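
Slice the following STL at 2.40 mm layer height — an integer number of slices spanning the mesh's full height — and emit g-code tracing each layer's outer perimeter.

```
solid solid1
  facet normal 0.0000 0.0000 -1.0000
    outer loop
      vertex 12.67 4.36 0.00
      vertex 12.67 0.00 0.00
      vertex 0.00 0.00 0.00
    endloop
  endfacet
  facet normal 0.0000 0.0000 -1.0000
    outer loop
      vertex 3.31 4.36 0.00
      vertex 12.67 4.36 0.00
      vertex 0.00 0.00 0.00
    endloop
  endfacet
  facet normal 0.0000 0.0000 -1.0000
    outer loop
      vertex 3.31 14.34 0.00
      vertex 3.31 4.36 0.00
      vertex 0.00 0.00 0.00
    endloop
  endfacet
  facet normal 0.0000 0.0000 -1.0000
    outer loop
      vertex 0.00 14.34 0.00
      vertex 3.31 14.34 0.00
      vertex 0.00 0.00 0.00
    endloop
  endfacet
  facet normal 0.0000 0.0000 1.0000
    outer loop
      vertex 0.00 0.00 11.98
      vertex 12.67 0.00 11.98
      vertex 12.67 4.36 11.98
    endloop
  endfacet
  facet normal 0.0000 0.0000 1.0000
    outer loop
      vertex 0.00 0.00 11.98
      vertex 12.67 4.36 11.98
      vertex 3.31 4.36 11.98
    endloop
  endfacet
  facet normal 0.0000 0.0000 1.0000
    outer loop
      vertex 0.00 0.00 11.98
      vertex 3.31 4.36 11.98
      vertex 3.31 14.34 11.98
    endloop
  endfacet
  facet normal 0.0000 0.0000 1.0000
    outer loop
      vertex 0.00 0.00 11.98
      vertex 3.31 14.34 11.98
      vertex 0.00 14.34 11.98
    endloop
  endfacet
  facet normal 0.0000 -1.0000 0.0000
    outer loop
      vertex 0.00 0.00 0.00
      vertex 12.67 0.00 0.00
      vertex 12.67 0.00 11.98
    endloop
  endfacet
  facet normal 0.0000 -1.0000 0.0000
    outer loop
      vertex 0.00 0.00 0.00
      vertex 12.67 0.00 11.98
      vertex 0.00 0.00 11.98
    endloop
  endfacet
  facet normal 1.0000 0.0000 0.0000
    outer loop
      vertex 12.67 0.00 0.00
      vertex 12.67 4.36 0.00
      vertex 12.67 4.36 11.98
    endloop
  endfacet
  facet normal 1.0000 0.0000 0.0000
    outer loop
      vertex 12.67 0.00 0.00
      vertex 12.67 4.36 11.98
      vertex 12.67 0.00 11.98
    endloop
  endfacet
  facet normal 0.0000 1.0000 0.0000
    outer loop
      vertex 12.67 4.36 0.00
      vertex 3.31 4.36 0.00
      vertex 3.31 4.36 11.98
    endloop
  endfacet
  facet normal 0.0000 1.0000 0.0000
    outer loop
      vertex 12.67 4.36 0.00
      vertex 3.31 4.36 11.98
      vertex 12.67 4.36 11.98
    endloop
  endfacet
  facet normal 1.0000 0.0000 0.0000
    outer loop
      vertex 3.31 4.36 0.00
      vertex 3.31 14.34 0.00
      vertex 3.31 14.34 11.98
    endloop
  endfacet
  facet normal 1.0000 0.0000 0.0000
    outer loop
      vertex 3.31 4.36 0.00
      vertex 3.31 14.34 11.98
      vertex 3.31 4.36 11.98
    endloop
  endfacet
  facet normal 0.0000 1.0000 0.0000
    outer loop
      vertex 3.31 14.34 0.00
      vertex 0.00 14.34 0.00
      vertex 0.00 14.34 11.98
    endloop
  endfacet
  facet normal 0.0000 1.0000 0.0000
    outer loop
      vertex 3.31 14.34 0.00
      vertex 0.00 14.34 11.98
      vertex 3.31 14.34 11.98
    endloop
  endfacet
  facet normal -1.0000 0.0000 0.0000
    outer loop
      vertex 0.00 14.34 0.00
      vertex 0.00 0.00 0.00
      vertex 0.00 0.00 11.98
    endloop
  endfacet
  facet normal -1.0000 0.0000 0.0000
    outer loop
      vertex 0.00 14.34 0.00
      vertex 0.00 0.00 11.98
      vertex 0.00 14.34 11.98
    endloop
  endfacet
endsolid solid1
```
; perimeter-only toolpath
G21 ; units = mm
G90 ; absolute positioning
G28 ; home
; layer 1
G0 Z2.40
G0 X0.00 Y0.00
G1 X12.67 Y0.00
G1 X12.67 Y4.36
G1 X3.31 Y4.36
G1 X3.31 Y14.34
G1 X0.00 Y14.34
G1 X0.00 Y0.00
; layer 2
G0 Z4.79
G0 X0.00 Y0.00
G1 X12.67 Y0.00
G1 X12.67 Y4.36
G1 X3.31 Y4.36
G1 X3.31 Y14.34
G1 X0.00 Y14.34
G1 X0.00 Y0.00
; layer 3
G0 Z7.19
G0 X0.00 Y0.00
G1 X12.67 Y0.00
G1 X12.67 Y4.36
G1 X3.31 Y4.36
G1 X3.31 Y14.34
G1 X0.00 Y14.34
G1 X0.00 Y0.00
; layer 4
G0 Z9.58
G0 X0.00 Y0.00
G1 X12.67 Y0.00
G1 X12.67 Y4.36
G1 X3.31 Y4.36
G1 X3.31 Y14.34
G1 X0.00 Y14.34
G1 X0.00 Y0.00
; layer 5
G0 Z11.98
G0 X0.00 Y0.00
G1 X12.67 Y0.00
G1 X12.67 Y4.36
G1 X3.31 Y4.36
G1 X3.31 Y14.34
G1 X0.00 Y14.34
G1 X0.00 Y0.00
M2 ; end

The solid is an L-shaped prism: outer 12.7 × 14.3 mm, arm thicknesses ≈ 4.36 mm (horizontal) and 3.31 mm (vertical), extruded 12 mm in z. Slicing at Δz = 2.40 mm — 5 equal slices spanning the solid's height, so layer i sits at z = i·h/5 — gives 5 non-empty perimeters. Each is a 6-segment closed polygon; G0 lifts to the layer z and rapids to the start vertex, then G1 traces the edges.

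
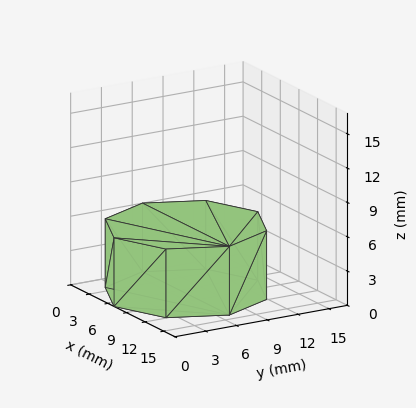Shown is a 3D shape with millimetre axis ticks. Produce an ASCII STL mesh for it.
Reading the render: the shape is a regular 8-sided prism (a cylinder approximated with 8 flat sides), circumscribed radius ≈ 7 mm, height ≈ 6 mm (dimensions read to the nearest mm from the axis ticks). For the STL, each face is triangulated and given an outward normal.

solid part
  facet normal 0.0000 0.0000 -1.0000
    outer loop
      vertex 7.0 14.0 0.0
      vertex 11.9 11.9 0.0
      vertex 14.0 7.0 0.0
    endloop
  endfacet
  facet normal 0.0000 0.0000 -1.0000
    outer loop
      vertex 2.1 11.9 0.0
      vertex 7.0 14.0 0.0
      vertex 14.0 7.0 0.0
    endloop
  endfacet
  facet normal 0.0000 0.0000 -1.0000
    outer loop
      vertex 0.0 7.0 0.0
      vertex 2.1 11.9 0.0
      vertex 14.0 7.0 0.0
    endloop
  endfacet
  facet normal 0.0000 0.0000 -1.0000
    outer loop
      vertex 2.1 2.1 0.0
      vertex 0.0 7.0 0.0
      vertex 14.0 7.0 0.0
    endloop
  endfacet
  facet normal 0.0000 0.0000 -1.0000
    outer loop
      vertex 7.0 0.0 0.0
      vertex 2.1 2.1 0.0
      vertex 14.0 7.0 0.0
    endloop
  endfacet
  facet normal 0.0000 0.0000 -1.0000
    outer loop
      vertex 11.9 2.1 0.0
      vertex 7.0 0.0 0.0
      vertex 14.0 7.0 0.0
    endloop
  endfacet
  facet normal 0.0000 0.0000 1.0000
    outer loop
      vertex 14.0 7.0 6.0
      vertex 11.9 11.9 6.0
      vertex 7.0 14.0 6.0
    endloop
  endfacet
  facet normal 0.0000 0.0000 1.0000
    outer loop
      vertex 14.0 7.0 6.0
      vertex 7.0 14.0 6.0
      vertex 2.1 11.9 6.0
    endloop
  endfacet
  facet normal 0.0000 0.0000 1.0000
    outer loop
      vertex 14.0 7.0 6.0
      vertex 2.1 11.9 6.0
      vertex 0.0 7.0 6.0
    endloop
  endfacet
  facet normal 0.0000 0.0000 1.0000
    outer loop
      vertex 14.0 7.0 6.0
      vertex 0.0 7.0 6.0
      vertex 2.1 2.1 6.0
    endloop
  endfacet
  facet normal 0.0000 0.0000 1.0000
    outer loop
      vertex 14.0 7.0 6.0
      vertex 2.1 2.1 6.0
      vertex 7.0 0.0 6.0
    endloop
  endfacet
  facet normal 0.0000 0.0000 1.0000
    outer loop
      vertex 14.0 7.0 6.0
      vertex 7.0 0.0 6.0
      vertex 11.9 2.1 6.0
    endloop
  endfacet
  facet normal 0.9191 0.3939 0.0000
    outer loop
      vertex 14.0 7.0 0.0
      vertex 11.9 11.9 0.0
      vertex 11.9 11.9 6.0
    endloop
  endfacet
  facet normal 0.9191 0.3939 0.0000
    outer loop
      vertex 14.0 7.0 0.0
      vertex 11.9 11.9 6.0
      vertex 14.0 7.0 6.0
    endloop
  endfacet
  facet normal 0.3939 0.9191 0.0000
    outer loop
      vertex 11.9 11.9 0.0
      vertex 7.0 14.0 0.0
      vertex 7.0 14.0 6.0
    endloop
  endfacet
  facet normal 0.3939 0.9191 0.0000
    outer loop
      vertex 11.9 11.9 0.0
      vertex 7.0 14.0 6.0
      vertex 11.9 11.9 6.0
    endloop
  endfacet
  facet normal -0.3939 0.9191 0.0000
    outer loop
      vertex 7.0 14.0 0.0
      vertex 2.1 11.9 0.0
      vertex 2.1 11.9 6.0
    endloop
  endfacet
  facet normal -0.3939 0.9191 0.0000
    outer loop
      vertex 7.0 14.0 0.0
      vertex 2.1 11.9 6.0
      vertex 7.0 14.0 6.0
    endloop
  endfacet
  facet normal -0.9191 0.3939 0.0000
    outer loop
      vertex 2.1 11.9 0.0
      vertex 0.0 7.0 0.0
      vertex 0.0 7.0 6.0
    endloop
  endfacet
  facet normal -0.9191 0.3939 0.0000
    outer loop
      vertex 2.1 11.9 0.0
      vertex 0.0 7.0 6.0
      vertex 2.1 11.9 6.0
    endloop
  endfacet
  facet normal -0.9191 -0.3939 0.0000
    outer loop
      vertex 0.0 7.0 0.0
      vertex 2.1 2.1 0.0
      vertex 2.1 2.1 6.0
    endloop
  endfacet
  facet normal -0.9191 -0.3939 0.0000
    outer loop
      vertex 0.0 7.0 0.0
      vertex 2.1 2.1 6.0
      vertex 0.0 7.0 6.0
    endloop
  endfacet
  facet normal -0.3939 -0.9191 0.0000
    outer loop
      vertex 2.1 2.1 0.0
      vertex 7.0 0.0 0.0
      vertex 7.0 0.0 6.0
    endloop
  endfacet
  facet normal -0.3939 -0.9191 0.0000
    outer loop
      vertex 2.1 2.1 0.0
      vertex 7.0 0.0 6.0
      vertex 2.1 2.1 6.0
    endloop
  endfacet
  facet normal 0.3939 -0.9191 0.0000
    outer loop
      vertex 7.0 0.0 0.0
      vertex 11.9 2.1 0.0
      vertex 11.9 2.1 6.0
    endloop
  endfacet
  facet normal 0.3939 -0.9191 0.0000
    outer loop
      vertex 7.0 0.0 0.0
      vertex 11.9 2.1 6.0
      vertex 7.0 0.0 6.0
    endloop
  endfacet
  facet normal 0.9191 -0.3939 0.0000
    outer loop
      vertex 11.9 2.1 0.0
      vertex 14.0 7.0 0.0
      vertex 14.0 7.0 6.0
    endloop
  endfacet
  facet normal 0.9191 -0.3939 0.0000
    outer loop
      vertex 11.9 2.1 0.0
      vertex 14.0 7.0 6.0
      vertex 11.9 2.1 6.0
    endloop
  endfacet
endsolid part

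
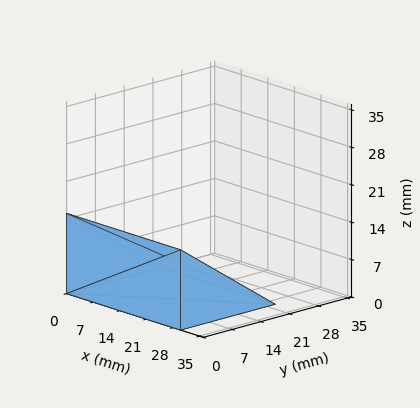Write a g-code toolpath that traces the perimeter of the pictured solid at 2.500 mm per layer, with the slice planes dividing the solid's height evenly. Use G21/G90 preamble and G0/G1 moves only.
Reading the render: the shape is a wedge (ramp): 30 × 23 mm base, rising to 15 mm along the y=0 edge and sloping linearly to z=0 at y=23 (dimensions read to the nearest mm from the axis ticks). For the g-code, the solid's height is divided into equal slices at the stated Δz and each level perimeter traced with G1 moves after a G0 lift.

; perimeter-only toolpath
G21 ; units = mm
G90 ; absolute positioning
G28 ; home
; layer 1
G0 Z2.500
G0 X0.000 Y0.000
G1 X30.000 Y0.000
G1 X30.000 Y19.167
G1 X0.000 Y19.167
G1 X0.000 Y0.000
; layer 2
G0 Z5.000
G0 X0.000 Y0.000
G1 X30.000 Y0.000
G1 X30.000 Y15.333
G1 X0.000 Y15.333
G1 X0.000 Y0.000
; layer 3
G0 Z7.500
G0 X0.000 Y0.000
G1 X30.000 Y0.000
G1 X30.000 Y11.500
G1 X0.000 Y11.500
G1 X0.000 Y0.000
; layer 4
G0 Z10.000
G0 X0.000 Y0.000
G1 X30.000 Y0.000
G1 X30.000 Y7.667
G1 X0.000 Y7.667
G1 X0.000 Y0.000
; layer 5
G0 Z12.500
G0 X0.000 Y0.000
G1 X30.000 Y0.000
G1 X30.000 Y3.833
G1 X0.000 Y3.833
G1 X0.000 Y0.000
M2 ; end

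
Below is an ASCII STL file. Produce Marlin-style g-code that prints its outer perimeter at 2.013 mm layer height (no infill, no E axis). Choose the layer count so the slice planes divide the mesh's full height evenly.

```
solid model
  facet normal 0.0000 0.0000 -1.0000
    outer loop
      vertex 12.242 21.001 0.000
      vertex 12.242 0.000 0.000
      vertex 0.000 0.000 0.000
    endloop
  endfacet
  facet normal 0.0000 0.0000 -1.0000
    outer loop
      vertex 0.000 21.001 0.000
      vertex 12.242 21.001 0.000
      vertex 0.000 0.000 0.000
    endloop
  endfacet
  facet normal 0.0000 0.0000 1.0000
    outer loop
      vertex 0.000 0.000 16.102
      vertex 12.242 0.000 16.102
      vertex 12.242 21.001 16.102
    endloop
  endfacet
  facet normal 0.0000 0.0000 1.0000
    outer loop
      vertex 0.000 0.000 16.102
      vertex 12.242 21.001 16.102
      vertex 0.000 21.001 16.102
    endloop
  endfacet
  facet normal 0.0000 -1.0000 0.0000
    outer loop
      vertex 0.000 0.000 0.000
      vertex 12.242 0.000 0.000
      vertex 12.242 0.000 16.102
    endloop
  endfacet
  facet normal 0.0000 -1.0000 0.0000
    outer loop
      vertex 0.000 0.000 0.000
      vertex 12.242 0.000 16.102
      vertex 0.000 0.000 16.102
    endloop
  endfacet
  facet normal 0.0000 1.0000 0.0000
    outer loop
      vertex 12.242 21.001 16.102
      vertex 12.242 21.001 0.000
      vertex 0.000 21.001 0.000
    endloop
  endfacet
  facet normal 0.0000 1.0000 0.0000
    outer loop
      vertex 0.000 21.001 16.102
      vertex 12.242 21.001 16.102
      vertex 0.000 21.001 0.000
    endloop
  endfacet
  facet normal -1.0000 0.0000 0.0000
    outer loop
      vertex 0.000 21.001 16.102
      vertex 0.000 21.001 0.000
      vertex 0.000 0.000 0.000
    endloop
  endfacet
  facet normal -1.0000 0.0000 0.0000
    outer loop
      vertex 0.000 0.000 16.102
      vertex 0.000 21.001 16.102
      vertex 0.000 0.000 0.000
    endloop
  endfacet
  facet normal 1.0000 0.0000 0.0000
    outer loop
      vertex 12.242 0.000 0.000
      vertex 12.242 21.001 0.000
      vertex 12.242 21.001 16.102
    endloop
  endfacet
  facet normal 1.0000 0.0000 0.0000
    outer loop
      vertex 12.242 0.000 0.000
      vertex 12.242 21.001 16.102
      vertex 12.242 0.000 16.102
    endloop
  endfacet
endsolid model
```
; perimeter-only toolpath
G21 ; units = mm
G90 ; absolute positioning
G28 ; home
; layer 1
G0 Z2.013
G0 X0.000 Y0.000
G1 X12.242 Y0.000
G1 X12.242 Y21.001
G1 X0.000 Y21.001
G1 X0.000 Y0.000
; layer 2
G0 Z4.026
G0 X0.000 Y0.000
G1 X12.242 Y0.000
G1 X12.242 Y21.001
G1 X0.000 Y21.001
G1 X0.000 Y0.000
; layer 3
G0 Z6.038
G0 X0.000 Y0.000
G1 X12.242 Y0.000
G1 X12.242 Y21.001
G1 X0.000 Y21.001
G1 X0.000 Y0.000
; layer 4
G0 Z8.051
G0 X0.000 Y0.000
G1 X12.242 Y0.000
G1 X12.242 Y21.001
G1 X0.000 Y21.001
G1 X0.000 Y0.000
; layer 5
G0 Z10.064
G0 X0.000 Y0.000
G1 X12.242 Y0.000
G1 X12.242 Y21.001
G1 X0.000 Y21.001
G1 X0.000 Y0.000
; layer 6
G0 Z12.076
G0 X0.000 Y0.000
G1 X12.242 Y0.000
G1 X12.242 Y21.001
G1 X0.000 Y21.001
G1 X0.000 Y0.000
; layer 7
G0 Z14.089
G0 X0.000 Y0.000
G1 X12.242 Y0.000
G1 X12.242 Y21.001
G1 X0.000 Y21.001
G1 X0.000 Y0.000
; layer 8
G0 Z16.102
G0 X0.000 Y0.000
G1 X12.242 Y0.000
G1 X12.242 Y21.001
G1 X0.000 Y21.001
G1 X0.000 Y0.000
M2 ; end

The solid is a rectangular box, roughly 12.2 × 21 mm footprint and 16.1 mm tall. Slicing at Δz = 2.013 mm — 8 equal slices spanning the solid's height, so layer i sits at z = i·h/8 — gives 8 non-empty perimeters. Each is a 4-segment closed polygon; G0 lifts to the layer z and rapids to the start vertex, then G1 traces the edges.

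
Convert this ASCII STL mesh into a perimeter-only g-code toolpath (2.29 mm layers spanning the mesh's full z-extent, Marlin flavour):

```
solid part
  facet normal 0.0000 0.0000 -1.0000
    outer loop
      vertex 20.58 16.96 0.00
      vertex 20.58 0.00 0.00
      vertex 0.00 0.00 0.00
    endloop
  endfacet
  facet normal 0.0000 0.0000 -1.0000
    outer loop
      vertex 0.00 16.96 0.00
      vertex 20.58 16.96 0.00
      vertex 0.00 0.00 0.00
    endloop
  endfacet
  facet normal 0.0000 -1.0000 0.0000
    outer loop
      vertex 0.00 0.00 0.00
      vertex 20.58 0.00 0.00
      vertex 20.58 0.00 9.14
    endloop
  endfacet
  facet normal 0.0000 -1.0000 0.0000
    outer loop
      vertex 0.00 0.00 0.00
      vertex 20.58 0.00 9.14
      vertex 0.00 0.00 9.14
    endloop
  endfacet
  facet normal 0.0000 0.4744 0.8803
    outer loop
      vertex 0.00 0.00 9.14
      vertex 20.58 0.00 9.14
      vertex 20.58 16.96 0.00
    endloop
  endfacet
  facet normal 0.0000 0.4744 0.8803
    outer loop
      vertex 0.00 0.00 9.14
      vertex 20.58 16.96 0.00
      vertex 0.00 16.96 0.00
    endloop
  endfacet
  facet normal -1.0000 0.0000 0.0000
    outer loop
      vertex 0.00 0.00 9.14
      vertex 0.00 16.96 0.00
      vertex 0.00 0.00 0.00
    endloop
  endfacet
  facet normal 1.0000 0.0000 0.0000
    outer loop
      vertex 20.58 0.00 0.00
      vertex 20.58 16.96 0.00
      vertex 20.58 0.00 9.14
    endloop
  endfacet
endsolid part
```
; perimeter-only toolpath
G21 ; units = mm
G90 ; absolute positioning
G28 ; home
; layer 1
G0 Z2.29
G0 X0.00 Y0.00
G1 X20.58 Y0.00
G1 X20.58 Y12.72
G1 X0.00 Y12.72
G1 X0.00 Y0.00
; layer 2
G0 Z4.57
G0 X0.00 Y0.00
G1 X20.58 Y0.00
G1 X20.58 Y8.48
G1 X0.00 Y8.48
G1 X0.00 Y0.00
; layer 3
G0 Z6.86
G0 X0.00 Y0.00
G1 X20.58 Y0.00
G1 X20.58 Y4.24
G1 X0.00 Y4.24
G1 X0.00 Y0.00
M2 ; end

The solid is a wedge (ramp): 20.6 × 17 mm base, rising to 9.14 mm along the y=0 edge and sloping linearly to z=0 at y=17. Slicing at Δz = 2.29 mm — 4 equal slices spanning the solid's height, so layer i sits at z = i·h/4 — gives 3 non-empty perimeters. Each is a 4-segment closed polygon; G0 lifts to the layer z and rapids to the start vertex, then G1 traces the edges. The cross-section shrinks linearly with z (the slice at the apex is degenerate and omitted).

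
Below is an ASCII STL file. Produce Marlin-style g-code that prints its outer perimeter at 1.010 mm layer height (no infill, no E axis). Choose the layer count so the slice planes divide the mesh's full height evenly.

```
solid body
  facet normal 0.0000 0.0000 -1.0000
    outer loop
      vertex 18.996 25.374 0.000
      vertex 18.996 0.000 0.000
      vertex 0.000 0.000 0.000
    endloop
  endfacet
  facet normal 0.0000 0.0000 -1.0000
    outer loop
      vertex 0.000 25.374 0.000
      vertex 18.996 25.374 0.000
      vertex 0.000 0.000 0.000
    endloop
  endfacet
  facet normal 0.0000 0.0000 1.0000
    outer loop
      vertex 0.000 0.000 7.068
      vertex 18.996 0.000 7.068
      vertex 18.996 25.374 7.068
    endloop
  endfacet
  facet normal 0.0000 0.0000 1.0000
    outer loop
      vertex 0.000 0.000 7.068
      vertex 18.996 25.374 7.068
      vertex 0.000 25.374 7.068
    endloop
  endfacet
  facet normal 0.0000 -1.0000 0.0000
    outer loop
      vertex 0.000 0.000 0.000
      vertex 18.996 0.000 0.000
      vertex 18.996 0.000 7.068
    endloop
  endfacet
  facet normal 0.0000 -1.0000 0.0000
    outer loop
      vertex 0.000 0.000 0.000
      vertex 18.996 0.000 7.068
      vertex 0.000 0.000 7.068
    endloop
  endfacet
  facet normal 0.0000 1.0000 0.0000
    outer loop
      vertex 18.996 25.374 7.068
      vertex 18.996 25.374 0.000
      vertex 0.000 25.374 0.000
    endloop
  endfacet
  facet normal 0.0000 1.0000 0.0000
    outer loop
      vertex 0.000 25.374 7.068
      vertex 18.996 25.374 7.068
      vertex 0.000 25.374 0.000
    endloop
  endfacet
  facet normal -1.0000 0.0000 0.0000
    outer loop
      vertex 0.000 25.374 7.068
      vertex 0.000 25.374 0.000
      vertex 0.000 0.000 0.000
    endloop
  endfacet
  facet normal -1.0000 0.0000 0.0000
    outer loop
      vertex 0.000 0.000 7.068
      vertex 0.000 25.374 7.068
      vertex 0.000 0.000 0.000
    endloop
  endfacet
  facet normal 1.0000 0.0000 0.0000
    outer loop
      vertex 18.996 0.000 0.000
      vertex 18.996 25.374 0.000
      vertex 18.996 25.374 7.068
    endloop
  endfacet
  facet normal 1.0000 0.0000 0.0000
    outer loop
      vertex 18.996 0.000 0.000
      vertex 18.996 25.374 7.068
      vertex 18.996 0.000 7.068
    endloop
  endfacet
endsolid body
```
; perimeter-only toolpath
G21 ; units = mm
G90 ; absolute positioning
G28 ; home
; layer 1
G0 Z1.010
G0 X0.000 Y0.000
G1 X18.996 Y0.000
G1 X18.996 Y25.374
G1 X0.000 Y25.374
G1 X0.000 Y0.000
; layer 2
G0 Z2.019
G0 X0.000 Y0.000
G1 X18.996 Y0.000
G1 X18.996 Y25.374
G1 X0.000 Y25.374
G1 X0.000 Y0.000
; layer 3
G0 Z3.029
G0 X0.000 Y0.000
G1 X18.996 Y0.000
G1 X18.996 Y25.374
G1 X0.000 Y25.374
G1 X0.000 Y0.000
; layer 4
G0 Z4.039
G0 X0.000 Y0.000
G1 X18.996 Y0.000
G1 X18.996 Y25.374
G1 X0.000 Y25.374
G1 X0.000 Y0.000
; layer 5
G0 Z5.049
G0 X0.000 Y0.000
G1 X18.996 Y0.000
G1 X18.996 Y25.374
G1 X0.000 Y25.374
G1 X0.000 Y0.000
; layer 6
G0 Z6.058
G0 X0.000 Y0.000
G1 X18.996 Y0.000
G1 X18.996 Y25.374
G1 X0.000 Y25.374
G1 X0.000 Y0.000
; layer 7
G0 Z7.068
G0 X0.000 Y0.000
G1 X18.996 Y0.000
G1 X18.996 Y25.374
G1 X0.000 Y25.374
G1 X0.000 Y0.000
M2 ; end

The solid is a rectangular box, roughly 19 × 25.4 mm footprint and 7.07 mm tall. Slicing at Δz = 1.010 mm — 7 equal slices spanning the solid's height, so layer i sits at z = i·h/7 — gives 7 non-empty perimeters. Each is a 4-segment closed polygon; G0 lifts to the layer z and rapids to the start vertex, then G1 traces the edges.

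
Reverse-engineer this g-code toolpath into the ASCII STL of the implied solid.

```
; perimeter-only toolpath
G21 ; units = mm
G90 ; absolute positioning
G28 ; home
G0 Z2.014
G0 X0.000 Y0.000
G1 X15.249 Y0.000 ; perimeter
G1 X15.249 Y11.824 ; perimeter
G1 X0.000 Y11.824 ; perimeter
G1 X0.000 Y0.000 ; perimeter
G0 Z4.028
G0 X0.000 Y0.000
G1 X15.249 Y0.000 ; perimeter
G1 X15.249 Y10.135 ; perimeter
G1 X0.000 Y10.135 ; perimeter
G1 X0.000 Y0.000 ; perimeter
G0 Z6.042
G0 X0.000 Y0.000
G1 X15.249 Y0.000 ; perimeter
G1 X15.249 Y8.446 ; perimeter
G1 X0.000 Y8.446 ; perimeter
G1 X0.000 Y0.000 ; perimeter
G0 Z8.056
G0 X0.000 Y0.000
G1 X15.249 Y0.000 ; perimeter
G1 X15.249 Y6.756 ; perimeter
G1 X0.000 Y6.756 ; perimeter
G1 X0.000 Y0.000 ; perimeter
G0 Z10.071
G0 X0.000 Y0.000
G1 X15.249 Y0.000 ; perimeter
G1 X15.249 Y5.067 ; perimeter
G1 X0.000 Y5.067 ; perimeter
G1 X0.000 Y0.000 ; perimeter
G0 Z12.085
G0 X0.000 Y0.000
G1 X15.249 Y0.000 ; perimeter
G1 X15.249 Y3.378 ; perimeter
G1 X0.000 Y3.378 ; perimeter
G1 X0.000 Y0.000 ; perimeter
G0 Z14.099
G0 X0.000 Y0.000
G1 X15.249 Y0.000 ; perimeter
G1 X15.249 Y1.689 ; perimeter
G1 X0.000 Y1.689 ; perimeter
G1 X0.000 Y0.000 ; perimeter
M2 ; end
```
solid part
  facet normal 0.0000 0.0000 -1.0000
    outer loop
      vertex 15.249 13.513 0.000
      vertex 15.249 0.000 0.000
      vertex 0.000 0.000 0.000
    endloop
  endfacet
  facet normal 0.0000 0.0000 -1.0000
    outer loop
      vertex 0.000 13.513 0.000
      vertex 15.249 13.513 0.000
      vertex 0.000 0.000 0.000
    endloop
  endfacet
  facet normal 0.0000 -1.0000 0.0000
    outer loop
      vertex 0.000 0.000 0.000
      vertex 15.249 0.000 0.000
      vertex 15.249 0.000 16.113
    endloop
  endfacet
  facet normal 0.0000 -1.0000 0.0000
    outer loop
      vertex 0.000 0.000 0.000
      vertex 15.249 0.000 16.113
      vertex 0.000 0.000 16.113
    endloop
  endfacet
  facet normal 0.0000 0.7662 0.6426
    outer loop
      vertex 0.000 0.000 16.113
      vertex 15.249 0.000 16.113
      vertex 15.249 13.513 0.000
    endloop
  endfacet
  facet normal 0.0000 0.7662 0.6426
    outer loop
      vertex 0.000 0.000 16.113
      vertex 15.249 13.513 0.000
      vertex 0.000 13.513 0.000
    endloop
  endfacet
  facet normal -1.0000 0.0000 0.0000
    outer loop
      vertex 0.000 0.000 16.113
      vertex 0.000 13.513 0.000
      vertex 0.000 0.000 0.000
    endloop
  endfacet
  facet normal 1.0000 0.0000 0.0000
    outer loop
      vertex 15.249 0.000 0.000
      vertex 15.249 13.513 0.000
      vertex 15.249 0.000 16.113
    endloop
  endfacet
endsolid part

The G0 Z moves step by Δz≈2.014 mm. The G1 loops shrink linearly with z, so the solid tapers from its base footprint up to z≈16.1. Closing with a flat bottom cap and the tapered top and triangulating gives 8 facets — a wedge (ramp): 15.2 × 13.5 mm base, rising to 16.1 mm along the y=0 edge and sloping linearly to z=0 at y=13.5.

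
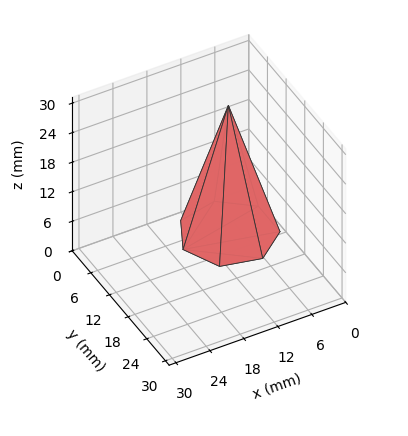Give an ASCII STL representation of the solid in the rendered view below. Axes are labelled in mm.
Reading the render: the shape is a regular 7-sided pyramid, base circumscribed radius ≈ 8 mm, apex at z ≈ 26 mm (dimensions read to the nearest mm from the axis ticks). For the STL, each face is triangulated and given an outward normal.

solid part
  facet normal 0.0000 0.0000 -1.0000
    outer loop
      vertex 6.22 15.80 0.00
      vertex 12.99 14.25 0.00
      vertex 16.00 8.00 0.00
    endloop
  endfacet
  facet normal 0.0000 0.0000 -1.0000
    outer loop
      vertex 0.79 11.47 0.00
      vertex 6.22 15.80 0.00
      vertex 16.00 8.00 0.00
    endloop
  endfacet
  facet normal 0.0000 0.0000 -1.0000
    outer loop
      vertex 0.79 4.53 0.00
      vertex 0.79 11.47 0.00
      vertex 16.00 8.00 0.00
    endloop
  endfacet
  facet normal 0.0000 0.0000 -1.0000
    outer loop
      vertex 6.22 0.20 0.00
      vertex 0.79 4.53 0.00
      vertex 16.00 8.00 0.00
    endloop
  endfacet
  facet normal 0.0000 0.0000 -1.0000
    outer loop
      vertex 12.99 1.75 0.00
      vertex 6.22 0.20 0.00
      vertex 16.00 8.00 0.00
    endloop
  endfacet
  facet normal 0.8682 0.4181 0.2671
    outer loop
      vertex 16.00 8.00 0.00
      vertex 12.99 14.25 0.00
      vertex 8.00 8.00 26.00
    endloop
  endfacet
  facet normal 0.2151 0.9394 0.2671
    outer loop
      vertex 12.99 14.25 0.00
      vertex 6.22 15.80 0.00
      vertex 8.00 8.00 26.00
    endloop
  endfacet
  facet normal -0.6008 0.7534 0.2672
    outer loop
      vertex 6.22 15.80 0.00
      vertex 0.79 11.47 0.00
      vertex 8.00 8.00 26.00
    endloop
  endfacet
  facet normal -0.9636 0.0000 0.2672
    outer loop
      vertex 0.79 11.47 0.00
      vertex 0.79 4.53 0.00
      vertex 8.00 8.00 26.00
    endloop
  endfacet
  facet normal -0.6008 -0.7534 0.2672
    outer loop
      vertex 0.79 4.53 0.00
      vertex 6.22 0.20 0.00
      vertex 8.00 8.00 26.00
    endloop
  endfacet
  facet normal 0.2151 -0.9394 0.2671
    outer loop
      vertex 6.22 0.20 0.00
      vertex 12.99 1.75 0.00
      vertex 8.00 8.00 26.00
    endloop
  endfacet
  facet normal 0.8682 -0.4181 0.2671
    outer loop
      vertex 12.99 1.75 0.00
      vertex 16.00 8.00 0.00
      vertex 8.00 8.00 26.00
    endloop
  endfacet
endsolid part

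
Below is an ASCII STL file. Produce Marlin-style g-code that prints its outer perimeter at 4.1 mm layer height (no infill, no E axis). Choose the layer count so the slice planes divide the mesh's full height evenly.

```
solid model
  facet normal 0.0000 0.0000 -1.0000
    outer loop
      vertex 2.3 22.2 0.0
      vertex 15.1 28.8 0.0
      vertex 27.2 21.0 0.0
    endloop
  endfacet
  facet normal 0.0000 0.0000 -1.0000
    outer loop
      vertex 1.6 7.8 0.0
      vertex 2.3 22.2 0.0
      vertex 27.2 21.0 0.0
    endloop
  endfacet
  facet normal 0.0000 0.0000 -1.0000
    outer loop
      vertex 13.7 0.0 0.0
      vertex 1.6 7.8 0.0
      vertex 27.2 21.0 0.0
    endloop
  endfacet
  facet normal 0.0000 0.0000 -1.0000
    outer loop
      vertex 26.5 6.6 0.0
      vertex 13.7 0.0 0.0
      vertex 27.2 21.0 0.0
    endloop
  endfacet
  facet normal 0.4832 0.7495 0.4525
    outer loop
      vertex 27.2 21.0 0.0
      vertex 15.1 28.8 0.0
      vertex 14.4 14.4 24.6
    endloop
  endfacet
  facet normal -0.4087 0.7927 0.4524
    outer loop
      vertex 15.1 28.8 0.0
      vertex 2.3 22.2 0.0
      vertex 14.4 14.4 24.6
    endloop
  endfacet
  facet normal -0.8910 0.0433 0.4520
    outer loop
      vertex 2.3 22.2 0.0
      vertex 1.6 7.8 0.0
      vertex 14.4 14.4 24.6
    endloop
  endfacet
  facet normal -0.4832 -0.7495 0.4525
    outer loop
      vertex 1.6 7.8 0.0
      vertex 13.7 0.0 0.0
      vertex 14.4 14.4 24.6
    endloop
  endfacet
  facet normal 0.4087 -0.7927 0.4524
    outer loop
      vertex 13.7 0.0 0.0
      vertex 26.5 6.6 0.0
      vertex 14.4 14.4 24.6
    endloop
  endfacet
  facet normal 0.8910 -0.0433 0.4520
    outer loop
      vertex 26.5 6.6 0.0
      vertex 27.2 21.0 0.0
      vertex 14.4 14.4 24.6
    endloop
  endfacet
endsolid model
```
; perimeter-only toolpath
G21 ; units = mm
G90 ; absolute positioning
G28 ; home
; layer 1
G0 Z4.1
G0 X25.1 Y19.9
G1 X15.0 Y26.4
G1 X4.3 Y20.9
G1 X3.7 Y8.9
G1 X13.8 Y2.4
G1 X24.5 Y7.9
G1 X25.1 Y19.9
; layer 2
G0 Z8.2
G0 X22.9 Y18.8
G1 X14.9 Y24.0
G1 X6.3 Y19.6
G1 X5.9 Y10.0
G1 X13.9 Y4.8
G1 X22.5 Y9.2
G1 X22.9 Y18.8
; layer 3
G0 Z12.3
G0 X20.8 Y17.7
G1 X14.8 Y21.6
G1 X8.3 Y18.3
G1 X8.0 Y11.1
G1 X14.1 Y7.2
G1 X20.4 Y10.5
G1 X20.8 Y17.7
; layer 4
G0 Z16.4
G0 X18.7 Y16.6
G1 X14.6 Y19.2
G1 X10.4 Y17.0
G1 X10.1 Y12.2
G1 X14.2 Y9.6
G1 X18.4 Y11.8
G1 X18.7 Y16.6
; layer 5
G0 Z20.5
G0 X16.5 Y15.5
G1 X14.5 Y16.8
G1 X12.4 Y15.7
G1 X12.3 Y13.3
G1 X14.3 Y12.0
G1 X16.4 Y13.1
G1 X16.5 Y15.5
M2 ; end

The solid is a regular 6-sided pyramid, base circumscribed radius ≈ 14.4 mm, apex at z ≈ 24.6 mm. Slicing at Δz = 4.1 mm — 6 equal slices spanning the solid's height, so layer i sits at z = i·h/6 — gives 5 non-empty perimeters. Each is a 6-segment closed polygon; G0 lifts to the layer z and rapids to the start vertex, then G1 traces the edges. The cross-section shrinks linearly with z (the slice at the apex is degenerate and omitted).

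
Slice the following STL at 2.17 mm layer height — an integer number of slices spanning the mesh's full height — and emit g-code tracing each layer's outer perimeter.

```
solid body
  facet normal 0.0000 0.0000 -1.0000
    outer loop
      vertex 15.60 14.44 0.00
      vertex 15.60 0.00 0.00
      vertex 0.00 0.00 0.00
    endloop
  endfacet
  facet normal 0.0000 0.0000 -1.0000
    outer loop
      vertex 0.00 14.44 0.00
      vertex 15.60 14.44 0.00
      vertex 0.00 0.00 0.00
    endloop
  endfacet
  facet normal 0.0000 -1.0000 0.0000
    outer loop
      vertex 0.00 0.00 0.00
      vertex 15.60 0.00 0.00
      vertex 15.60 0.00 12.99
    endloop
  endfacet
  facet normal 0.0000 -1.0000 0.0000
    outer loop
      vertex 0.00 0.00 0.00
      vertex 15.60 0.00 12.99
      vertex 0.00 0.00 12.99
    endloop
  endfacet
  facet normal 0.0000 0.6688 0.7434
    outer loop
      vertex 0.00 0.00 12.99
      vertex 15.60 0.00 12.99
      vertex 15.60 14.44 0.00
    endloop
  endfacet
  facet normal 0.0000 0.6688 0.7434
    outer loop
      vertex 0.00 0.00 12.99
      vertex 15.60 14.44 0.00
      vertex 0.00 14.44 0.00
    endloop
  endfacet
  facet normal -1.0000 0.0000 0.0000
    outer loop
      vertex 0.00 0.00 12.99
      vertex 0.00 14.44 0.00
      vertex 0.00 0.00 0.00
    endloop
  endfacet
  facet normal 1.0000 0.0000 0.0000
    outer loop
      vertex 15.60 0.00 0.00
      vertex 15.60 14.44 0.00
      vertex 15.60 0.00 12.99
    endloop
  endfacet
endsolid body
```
; perimeter-only toolpath
G21 ; units = mm
G90 ; absolute positioning
G28 ; home
; layer 1
G0 Z2.17
G0 X0.00 Y0.00
G1 X15.60 Y0.00
G1 X15.60 Y12.03
G1 X0.00 Y12.03
G1 X0.00 Y0.00
; layer 2
G0 Z4.33
G0 X0.00 Y0.00
G1 X15.60 Y0.00
G1 X15.60 Y9.63
G1 X0.00 Y9.63
G1 X0.00 Y0.00
; layer 3
G0 Z6.50
G0 X0.00 Y0.00
G1 X15.60 Y0.00
G1 X15.60 Y7.22
G1 X0.00 Y7.22
G1 X0.00 Y0.00
; layer 4
G0 Z8.66
G0 X0.00 Y0.00
G1 X15.60 Y0.00
G1 X15.60 Y4.81
G1 X0.00 Y4.81
G1 X0.00 Y0.00
; layer 5
G0 Z10.82
G0 X0.00 Y0.00
G1 X15.60 Y0.00
G1 X15.60 Y2.41
G1 X0.00 Y2.41
G1 X0.00 Y0.00
M2 ; end

The solid is a wedge (ramp): 15.6 × 14.4 mm base, rising to 13 mm along the y=0 edge and sloping linearly to z=0 at y=14.4. Slicing at Δz = 2.17 mm — 6 equal slices spanning the solid's height, so layer i sits at z = i·h/6 — gives 5 non-empty perimeters. Each is a 4-segment closed polygon; G0 lifts to the layer z and rapids to the start vertex, then G1 traces the edges. The cross-section shrinks linearly with z (the slice at the apex is degenerate and omitted).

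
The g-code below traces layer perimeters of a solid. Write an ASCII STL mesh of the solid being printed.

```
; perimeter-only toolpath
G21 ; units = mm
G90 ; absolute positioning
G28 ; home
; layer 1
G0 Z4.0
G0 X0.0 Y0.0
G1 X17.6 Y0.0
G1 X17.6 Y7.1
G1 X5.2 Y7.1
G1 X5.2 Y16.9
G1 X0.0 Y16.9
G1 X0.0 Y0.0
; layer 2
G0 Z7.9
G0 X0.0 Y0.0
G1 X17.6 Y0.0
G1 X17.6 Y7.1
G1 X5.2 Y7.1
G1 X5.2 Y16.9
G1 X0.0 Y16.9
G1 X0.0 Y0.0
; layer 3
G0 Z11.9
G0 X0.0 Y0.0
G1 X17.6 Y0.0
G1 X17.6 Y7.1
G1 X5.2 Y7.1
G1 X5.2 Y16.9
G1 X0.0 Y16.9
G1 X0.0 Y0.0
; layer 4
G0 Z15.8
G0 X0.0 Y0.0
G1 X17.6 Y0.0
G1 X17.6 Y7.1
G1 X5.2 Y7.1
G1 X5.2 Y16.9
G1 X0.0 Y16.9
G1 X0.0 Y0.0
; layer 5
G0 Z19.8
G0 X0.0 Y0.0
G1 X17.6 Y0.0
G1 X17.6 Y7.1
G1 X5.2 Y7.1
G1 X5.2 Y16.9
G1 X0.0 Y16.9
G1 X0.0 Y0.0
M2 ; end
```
solid part
  facet normal 0.0000 0.0000 -1.0000
    outer loop
      vertex 17.6 7.1 0.0
      vertex 17.6 0.0 0.0
      vertex 0.0 0.0 0.0
    endloop
  endfacet
  facet normal 0.0000 0.0000 -1.0000
    outer loop
      vertex 5.2 7.1 0.0
      vertex 17.6 7.1 0.0
      vertex 0.0 0.0 0.0
    endloop
  endfacet
  facet normal 0.0000 0.0000 -1.0000
    outer loop
      vertex 5.2 16.9 0.0
      vertex 5.2 7.1 0.0
      vertex 0.0 0.0 0.0
    endloop
  endfacet
  facet normal 0.0000 0.0000 -1.0000
    outer loop
      vertex 0.0 16.9 0.0
      vertex 5.2 16.9 0.0
      vertex 0.0 0.0 0.0
    endloop
  endfacet
  facet normal 0.0000 0.0000 1.0000
    outer loop
      vertex 0.0 0.0 19.8
      vertex 17.6 0.0 19.8
      vertex 17.6 7.1 19.8
    endloop
  endfacet
  facet normal 0.0000 0.0000 1.0000
    outer loop
      vertex 0.0 0.0 19.8
      vertex 17.6 7.1 19.8
      vertex 5.2 7.1 19.8
    endloop
  endfacet
  facet normal 0.0000 0.0000 1.0000
    outer loop
      vertex 0.0 0.0 19.8
      vertex 5.2 7.1 19.8
      vertex 5.2 16.9 19.8
    endloop
  endfacet
  facet normal 0.0000 0.0000 1.0000
    outer loop
      vertex 0.0 0.0 19.8
      vertex 5.2 16.9 19.8
      vertex 0.0 16.9 19.8
    endloop
  endfacet
  facet normal 0.0000 -1.0000 0.0000
    outer loop
      vertex 0.0 0.0 0.0
      vertex 17.6 0.0 0.0
      vertex 17.6 0.0 19.8
    endloop
  endfacet
  facet normal 0.0000 -1.0000 0.0000
    outer loop
      vertex 0.0 0.0 0.0
      vertex 17.6 0.0 19.8
      vertex 0.0 0.0 19.8
    endloop
  endfacet
  facet normal 1.0000 0.0000 0.0000
    outer loop
      vertex 17.6 0.0 0.0
      vertex 17.6 7.1 0.0
      vertex 17.6 7.1 19.8
    endloop
  endfacet
  facet normal 1.0000 0.0000 0.0000
    outer loop
      vertex 17.6 0.0 0.0
      vertex 17.6 7.1 19.8
      vertex 17.6 0.0 19.8
    endloop
  endfacet
  facet normal 0.0000 1.0000 0.0000
    outer loop
      vertex 17.6 7.1 0.0
      vertex 5.2 7.1 0.0
      vertex 5.2 7.1 19.8
    endloop
  endfacet
  facet normal 0.0000 1.0000 0.0000
    outer loop
      vertex 17.6 7.1 0.0
      vertex 5.2 7.1 19.8
      vertex 17.6 7.1 19.8
    endloop
  endfacet
  facet normal 1.0000 0.0000 0.0000
    outer loop
      vertex 5.2 7.1 0.0
      vertex 5.2 16.9 0.0
      vertex 5.2 16.9 19.8
    endloop
  endfacet
  facet normal 1.0000 0.0000 0.0000
    outer loop
      vertex 5.2 7.1 0.0
      vertex 5.2 16.9 19.8
      vertex 5.2 7.1 19.8
    endloop
  endfacet
  facet normal 0.0000 1.0000 0.0000
    outer loop
      vertex 5.2 16.9 0.0
      vertex 0.0 16.9 0.0
      vertex 0.0 16.9 19.8
    endloop
  endfacet
  facet normal 0.0000 1.0000 0.0000
    outer loop
      vertex 5.2 16.9 0.0
      vertex 0.0 16.9 19.8
      vertex 5.2 16.9 19.8
    endloop
  endfacet
  facet normal -1.0000 0.0000 0.0000
    outer loop
      vertex 0.0 16.9 0.0
      vertex 0.0 0.0 0.0
      vertex 0.0 0.0 19.8
    endloop
  endfacet
  facet normal -1.0000 0.0000 0.0000
    outer loop
      vertex 0.0 16.9 0.0
      vertex 0.0 0.0 19.8
      vertex 0.0 16.9 19.8
    endloop
  endfacet
endsolid part

The G0 Z moves step by Δz≈4.0 mm. Every layer's G1 loop is the same polygon, so the solid is a straight extrusion of it from z=0 to z≈19.8. Closing with flat bottom and top caps and triangulating gives 20 facets — an L-shaped prism: outer 17.6 × 16.9 mm, arm thicknesses ≈ 7.1 mm (horizontal) and 5.2 mm (vertical), extruded 19.8 mm in z.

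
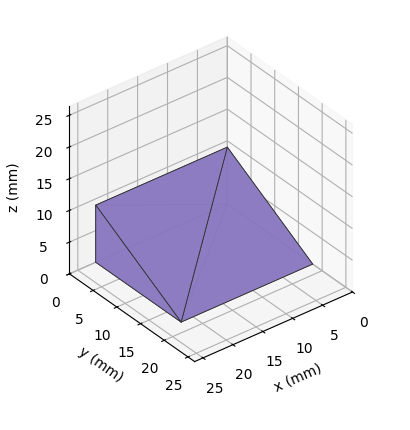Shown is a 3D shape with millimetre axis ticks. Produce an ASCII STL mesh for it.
Reading the render: the shape is a wedge (ramp): 22 × 18 mm base, rising to 9 mm along the y=0 edge and sloping linearly to z=0 at y=18 (dimensions read to the nearest mm from the axis ticks). For the STL, each face is triangulated and given an outward normal.

solid part
  facet normal 0.0000 0.0000 -1.0000
    outer loop
      vertex 22.000 18.000 0.000
      vertex 22.000 0.000 0.000
      vertex 0.000 0.000 0.000
    endloop
  endfacet
  facet normal 0.0000 0.0000 -1.0000
    outer loop
      vertex 0.000 18.000 0.000
      vertex 22.000 18.000 0.000
      vertex 0.000 0.000 0.000
    endloop
  endfacet
  facet normal 0.0000 -1.0000 0.0000
    outer loop
      vertex 0.000 0.000 0.000
      vertex 22.000 0.000 0.000
      vertex 22.000 0.000 9.000
    endloop
  endfacet
  facet normal 0.0000 -1.0000 0.0000
    outer loop
      vertex 0.000 0.000 0.000
      vertex 22.000 0.000 9.000
      vertex 0.000 0.000 9.000
    endloop
  endfacet
  facet normal 0.0000 0.4472 0.8944
    outer loop
      vertex 0.000 0.000 9.000
      vertex 22.000 0.000 9.000
      vertex 22.000 18.000 0.000
    endloop
  endfacet
  facet normal 0.0000 0.4472 0.8944
    outer loop
      vertex 0.000 0.000 9.000
      vertex 22.000 18.000 0.000
      vertex 0.000 18.000 0.000
    endloop
  endfacet
  facet normal -1.0000 0.0000 0.0000
    outer loop
      vertex 0.000 0.000 9.000
      vertex 0.000 18.000 0.000
      vertex 0.000 0.000 0.000
    endloop
  endfacet
  facet normal 1.0000 0.0000 0.0000
    outer loop
      vertex 22.000 0.000 0.000
      vertex 22.000 18.000 0.000
      vertex 22.000 0.000 9.000
    endloop
  endfacet
endsolid part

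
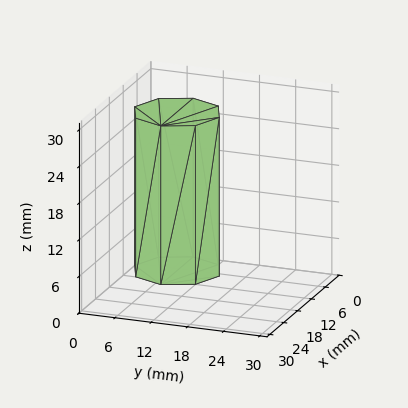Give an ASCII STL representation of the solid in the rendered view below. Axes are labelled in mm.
Reading the render: the shape is a regular 8-sided prism (a cylinder approximated with 8 flat sides), circumscribed radius ≈ 7 mm, height ≈ 26 mm (dimensions read to the nearest mm from the axis ticks). For the STL, each face is triangulated and given an outward normal.

solid part
  facet normal 0.0000 0.0000 -1.0000
    outer loop
      vertex 7.00 14.00 0.00
      vertex 11.95 11.95 0.00
      vertex 14.00 7.00 0.00
    endloop
  endfacet
  facet normal 0.0000 0.0000 -1.0000
    outer loop
      vertex 2.05 11.95 0.00
      vertex 7.00 14.00 0.00
      vertex 14.00 7.00 0.00
    endloop
  endfacet
  facet normal 0.0000 0.0000 -1.0000
    outer loop
      vertex 0.00 7.00 0.00
      vertex 2.05 11.95 0.00
      vertex 14.00 7.00 0.00
    endloop
  endfacet
  facet normal 0.0000 0.0000 -1.0000
    outer loop
      vertex 2.05 2.05 0.00
      vertex 0.00 7.00 0.00
      vertex 14.00 7.00 0.00
    endloop
  endfacet
  facet normal 0.0000 0.0000 -1.0000
    outer loop
      vertex 7.00 0.00 0.00
      vertex 2.05 2.05 0.00
      vertex 14.00 7.00 0.00
    endloop
  endfacet
  facet normal 0.0000 0.0000 -1.0000
    outer loop
      vertex 11.95 2.05 0.00
      vertex 7.00 0.00 0.00
      vertex 14.00 7.00 0.00
    endloop
  endfacet
  facet normal 0.0000 0.0000 1.0000
    outer loop
      vertex 14.00 7.00 26.00
      vertex 11.95 11.95 26.00
      vertex 7.00 14.00 26.00
    endloop
  endfacet
  facet normal 0.0000 0.0000 1.0000
    outer loop
      vertex 14.00 7.00 26.00
      vertex 7.00 14.00 26.00
      vertex 2.05 11.95 26.00
    endloop
  endfacet
  facet normal 0.0000 0.0000 1.0000
    outer loop
      vertex 14.00 7.00 26.00
      vertex 2.05 11.95 26.00
      vertex 0.00 7.00 26.00
    endloop
  endfacet
  facet normal 0.0000 0.0000 1.0000
    outer loop
      vertex 14.00 7.00 26.00
      vertex 0.00 7.00 26.00
      vertex 2.05 2.05 26.00
    endloop
  endfacet
  facet normal 0.0000 0.0000 1.0000
    outer loop
      vertex 14.00 7.00 26.00
      vertex 2.05 2.05 26.00
      vertex 7.00 0.00 26.00
    endloop
  endfacet
  facet normal 0.0000 0.0000 1.0000
    outer loop
      vertex 14.00 7.00 26.00
      vertex 7.00 0.00 26.00
      vertex 11.95 2.05 26.00
    endloop
  endfacet
  facet normal 0.9239 0.3826 0.0000
    outer loop
      vertex 14.00 7.00 0.00
      vertex 11.95 11.95 0.00
      vertex 11.95 11.95 26.00
    endloop
  endfacet
  facet normal 0.9239 0.3826 0.0000
    outer loop
      vertex 14.00 7.00 0.00
      vertex 11.95 11.95 26.00
      vertex 14.00 7.00 26.00
    endloop
  endfacet
  facet normal 0.3826 0.9239 0.0000
    outer loop
      vertex 11.95 11.95 0.00
      vertex 7.00 14.00 0.00
      vertex 7.00 14.00 26.00
    endloop
  endfacet
  facet normal 0.3826 0.9239 0.0000
    outer loop
      vertex 11.95 11.95 0.00
      vertex 7.00 14.00 26.00
      vertex 11.95 11.95 26.00
    endloop
  endfacet
  facet normal -0.3826 0.9239 0.0000
    outer loop
      vertex 7.00 14.00 0.00
      vertex 2.05 11.95 0.00
      vertex 2.05 11.95 26.00
    endloop
  endfacet
  facet normal -0.3826 0.9239 0.0000
    outer loop
      vertex 7.00 14.00 0.00
      vertex 2.05 11.95 26.00
      vertex 7.00 14.00 26.00
    endloop
  endfacet
  facet normal -0.9239 0.3826 0.0000
    outer loop
      vertex 2.05 11.95 0.00
      vertex 0.00 7.00 0.00
      vertex 0.00 7.00 26.00
    endloop
  endfacet
  facet normal -0.9239 0.3826 0.0000
    outer loop
      vertex 2.05 11.95 0.00
      vertex 0.00 7.00 26.00
      vertex 2.05 11.95 26.00
    endloop
  endfacet
  facet normal -0.9239 -0.3826 0.0000
    outer loop
      vertex 0.00 7.00 0.00
      vertex 2.05 2.05 0.00
      vertex 2.05 2.05 26.00
    endloop
  endfacet
  facet normal -0.9239 -0.3826 0.0000
    outer loop
      vertex 0.00 7.00 0.00
      vertex 2.05 2.05 26.00
      vertex 0.00 7.00 26.00
    endloop
  endfacet
  facet normal -0.3826 -0.9239 0.0000
    outer loop
      vertex 2.05 2.05 0.00
      vertex 7.00 0.00 0.00
      vertex 7.00 0.00 26.00
    endloop
  endfacet
  facet normal -0.3826 -0.9239 0.0000
    outer loop
      vertex 2.05 2.05 0.00
      vertex 7.00 0.00 26.00
      vertex 2.05 2.05 26.00
    endloop
  endfacet
  facet normal 0.3826 -0.9239 0.0000
    outer loop
      vertex 7.00 0.00 0.00
      vertex 11.95 2.05 0.00
      vertex 11.95 2.05 26.00
    endloop
  endfacet
  facet normal 0.3826 -0.9239 0.0000
    outer loop
      vertex 7.00 0.00 0.00
      vertex 11.95 2.05 26.00
      vertex 7.00 0.00 26.00
    endloop
  endfacet
  facet normal 0.9239 -0.3826 0.0000
    outer loop
      vertex 11.95 2.05 0.00
      vertex 14.00 7.00 0.00
      vertex 14.00 7.00 26.00
    endloop
  endfacet
  facet normal 0.9239 -0.3826 0.0000
    outer loop
      vertex 11.95 2.05 0.00
      vertex 14.00 7.00 26.00
      vertex 11.95 2.05 26.00
    endloop
  endfacet
endsolid part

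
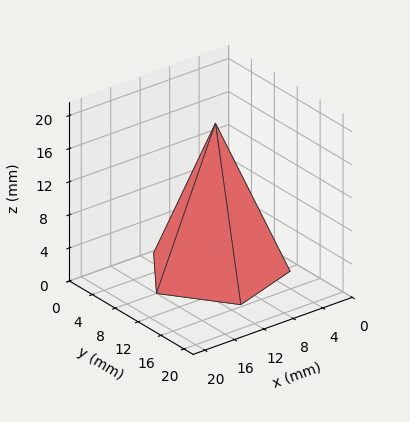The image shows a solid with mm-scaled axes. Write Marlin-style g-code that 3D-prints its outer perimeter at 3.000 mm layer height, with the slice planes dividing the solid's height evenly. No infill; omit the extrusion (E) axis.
Reading the render: the shape is a regular 5-sided pyramid, base circumscribed radius ≈ 8 mm, apex at z ≈ 18 mm (dimensions read to the nearest mm from the axis ticks). For the g-code, the solid's height is divided into equal slices at the stated Δz and each level perimeter traced with G1 moves after a G0 lift.

; perimeter-only toolpath
G21 ; units = mm
G90 ; absolute positioning
G28 ; home
; layer 1
G0 Z3.000
G0 X14.667 Y8.000
G1 X10.060 Y14.340
G1 X2.607 Y11.918
G1 X2.607 Y4.082
G1 X10.060 Y1.660
G1 X14.667 Y8.000
; layer 2
G0 Z6.000
G0 X13.333 Y8.000
G1 X9.648 Y13.072
G1 X3.685 Y11.135
G1 X3.685 Y4.865
G1 X9.648 Y2.928
G1 X13.333 Y8.000
; layer 3
G0 Z9.000
G0 X12.000 Y8.000
G1 X9.236 Y11.804
G1 X4.764 Y10.351
G1 X4.764 Y5.649
G1 X9.236 Y4.196
G1 X12.000 Y8.000
; layer 4
G0 Z12.000
G0 X10.667 Y8.000
G1 X8.824 Y10.536
G1 X5.843 Y9.567
G1 X5.843 Y6.433
G1 X8.824 Y5.464
G1 X10.667 Y8.000
; layer 5
G0 Z15.000
G0 X9.333 Y8.000
G1 X8.412 Y9.268
G1 X6.921 Y8.784
G1 X6.921 Y7.216
G1 X8.412 Y6.732
G1 X9.333 Y8.000
M2 ; end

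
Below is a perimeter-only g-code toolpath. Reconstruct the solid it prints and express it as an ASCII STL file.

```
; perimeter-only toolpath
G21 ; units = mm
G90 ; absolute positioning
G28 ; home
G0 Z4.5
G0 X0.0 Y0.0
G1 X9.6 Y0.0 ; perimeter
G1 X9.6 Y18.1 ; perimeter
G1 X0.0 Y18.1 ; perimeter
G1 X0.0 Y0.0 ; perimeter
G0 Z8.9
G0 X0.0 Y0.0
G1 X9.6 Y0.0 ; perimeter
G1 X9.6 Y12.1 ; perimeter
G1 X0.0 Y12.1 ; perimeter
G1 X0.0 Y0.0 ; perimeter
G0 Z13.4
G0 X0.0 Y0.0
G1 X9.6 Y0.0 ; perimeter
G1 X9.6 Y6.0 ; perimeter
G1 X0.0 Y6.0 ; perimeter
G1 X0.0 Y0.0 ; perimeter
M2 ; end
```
solid part
  facet normal 0.0000 0.0000 -1.0000
    outer loop
      vertex 9.6 24.2 0.0
      vertex 9.6 0.0 0.0
      vertex 0.0 0.0 0.0
    endloop
  endfacet
  facet normal 0.0000 0.0000 -1.0000
    outer loop
      vertex 0.0 24.2 0.0
      vertex 9.6 24.2 0.0
      vertex 0.0 0.0 0.0
    endloop
  endfacet
  facet normal 0.0000 -1.0000 0.0000
    outer loop
      vertex 0.0 0.0 0.0
      vertex 9.6 0.0 0.0
      vertex 9.6 0.0 17.8
    endloop
  endfacet
  facet normal 0.0000 -1.0000 0.0000
    outer loop
      vertex 0.0 0.0 0.0
      vertex 9.6 0.0 17.8
      vertex 0.0 0.0 17.8
    endloop
  endfacet
  facet normal 0.0000 0.5925 0.8056
    outer loop
      vertex 0.0 0.0 17.8
      vertex 9.6 0.0 17.8
      vertex 9.6 24.2 0.0
    endloop
  endfacet
  facet normal 0.0000 0.5925 0.8056
    outer loop
      vertex 0.0 0.0 17.8
      vertex 9.6 24.2 0.0
      vertex 0.0 24.2 0.0
    endloop
  endfacet
  facet normal -1.0000 0.0000 0.0000
    outer loop
      vertex 0.0 0.0 17.8
      vertex 0.0 24.2 0.0
      vertex 0.0 0.0 0.0
    endloop
  endfacet
  facet normal 1.0000 0.0000 0.0000
    outer loop
      vertex 9.6 0.0 0.0
      vertex 9.6 24.2 0.0
      vertex 9.6 0.0 17.8
    endloop
  endfacet
endsolid part

The G0 Z moves step by Δz≈4.5 mm. The G1 loops shrink linearly with z, so the solid tapers from its base footprint up to z≈17.8. Closing with a flat bottom cap and the tapered top and triangulating gives 8 facets — a wedge (ramp): 9.6 × 24.2 mm base, rising to 17.8 mm along the y=0 edge and sloping linearly to z=0 at y=24.2.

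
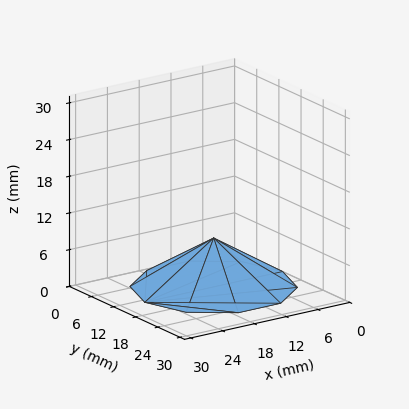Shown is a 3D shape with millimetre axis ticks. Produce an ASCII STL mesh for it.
Reading the render: the shape is a regular 10-sided pyramid, base circumscribed radius ≈ 13 mm, apex at z ≈ 8 mm (dimensions read to the nearest mm from the axis ticks). For the STL, each face is triangulated and given an outward normal.

solid part
  facet normal 0.0000 0.0000 -1.0000
    outer loop
      vertex 17.0 25.4 0.0
      vertex 23.5 20.6 0.0
      vertex 26.0 13.0 0.0
    endloop
  endfacet
  facet normal 0.0000 0.0000 -1.0000
    outer loop
      vertex 9.0 25.4 0.0
      vertex 17.0 25.4 0.0
      vertex 26.0 13.0 0.0
    endloop
  endfacet
  facet normal 0.0000 0.0000 -1.0000
    outer loop
      vertex 2.5 20.6 0.0
      vertex 9.0 25.4 0.0
      vertex 26.0 13.0 0.0
    endloop
  endfacet
  facet normal 0.0000 0.0000 -1.0000
    outer loop
      vertex 0.0 13.0 0.0
      vertex 2.5 20.6 0.0
      vertex 26.0 13.0 0.0
    endloop
  endfacet
  facet normal 0.0000 0.0000 -1.0000
    outer loop
      vertex 2.5 5.4 0.0
      vertex 0.0 13.0 0.0
      vertex 26.0 13.0 0.0
    endloop
  endfacet
  facet normal 0.0000 0.0000 -1.0000
    outer loop
      vertex 9.0 0.6 0.0
      vertex 2.5 5.4 0.0
      vertex 26.0 13.0 0.0
    endloop
  endfacet
  facet normal 0.0000 0.0000 -1.0000
    outer loop
      vertex 17.0 0.6 0.0
      vertex 9.0 0.6 0.0
      vertex 26.0 13.0 0.0
    endloop
  endfacet
  facet normal 0.0000 0.0000 -1.0000
    outer loop
      vertex 23.5 5.4 0.0
      vertex 17.0 0.6 0.0
      vertex 26.0 13.0 0.0
    endloop
  endfacet
  facet normal 0.5165 0.1699 0.8393
    outer loop
      vertex 26.0 13.0 0.0
      vertex 23.5 20.6 0.0
      vertex 13.0 13.0 8.0
    endloop
  endfacet
  facet normal 0.3229 0.4373 0.8393
    outer loop
      vertex 23.5 20.6 0.0
      vertex 17.0 25.4 0.0
      vertex 13.0 13.0 8.0
    endloop
  endfacet
  facet normal 0.0000 0.5421 0.8403
    outer loop
      vertex 17.0 25.4 0.0
      vertex 9.0 25.4 0.0
      vertex 13.0 13.0 8.0
    endloop
  endfacet
  facet normal -0.3229 0.4373 0.8393
    outer loop
      vertex 9.0 25.4 0.0
      vertex 2.5 20.6 0.0
      vertex 13.0 13.0 8.0
    endloop
  endfacet
  facet normal -0.5165 0.1699 0.8393
    outer loop
      vertex 2.5 20.6 0.0
      vertex 0.0 13.0 0.0
      vertex 13.0 13.0 8.0
    endloop
  endfacet
  facet normal -0.5165 -0.1699 0.8393
    outer loop
      vertex 0.0 13.0 0.0
      vertex 2.5 5.4 0.0
      vertex 13.0 13.0 8.0
    endloop
  endfacet
  facet normal -0.3229 -0.4373 0.8393
    outer loop
      vertex 2.5 5.4 0.0
      vertex 9.0 0.6 0.0
      vertex 13.0 13.0 8.0
    endloop
  endfacet
  facet normal 0.0000 -0.5421 0.8403
    outer loop
      vertex 9.0 0.6 0.0
      vertex 17.0 0.6 0.0
      vertex 13.0 13.0 8.0
    endloop
  endfacet
  facet normal 0.3229 -0.4373 0.8393
    outer loop
      vertex 17.0 0.6 0.0
      vertex 23.5 5.4 0.0
      vertex 13.0 13.0 8.0
    endloop
  endfacet
  facet normal 0.5165 -0.1699 0.8393
    outer loop
      vertex 23.5 5.4 0.0
      vertex 26.0 13.0 0.0
      vertex 13.0 13.0 8.0
    endloop
  endfacet
endsolid part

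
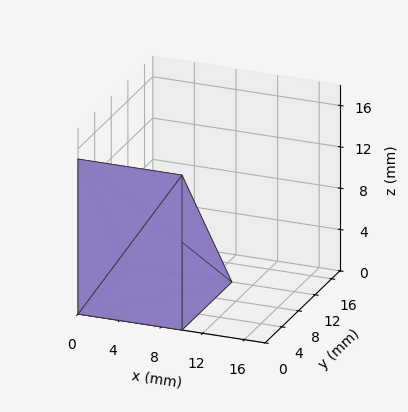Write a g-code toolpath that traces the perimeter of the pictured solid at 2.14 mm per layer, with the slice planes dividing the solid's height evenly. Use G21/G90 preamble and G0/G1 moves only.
Reading the render: the shape is a wedge (ramp): 10 × 12 mm base, rising to 15 mm along the y=0 edge and sloping linearly to z=0 at y=12 (dimensions read to the nearest mm from the axis ticks). For the g-code, the solid's height is divided into equal slices at the stated Δz and each level perimeter traced with G1 moves after a G0 lift.

; perimeter-only toolpath
G21 ; units = mm
G90 ; absolute positioning
G28 ; home
; layer 1
G0 Z2.14
G0 X0.00 Y0.00
G1 X10.00 Y0.00
G1 X10.00 Y10.29
G1 X0.00 Y10.29
G1 X0.00 Y0.00
; layer 2
G0 Z4.29
G0 X0.00 Y0.00
G1 X10.00 Y0.00
G1 X10.00 Y8.57
G1 X0.00 Y8.57
G1 X0.00 Y0.00
; layer 3
G0 Z6.43
G0 X0.00 Y0.00
G1 X10.00 Y0.00
G1 X10.00 Y6.86
G1 X0.00 Y6.86
G1 X0.00 Y0.00
; layer 4
G0 Z8.57
G0 X0.00 Y0.00
G1 X10.00 Y0.00
G1 X10.00 Y5.14
G1 X0.00 Y5.14
G1 X0.00 Y0.00
; layer 5
G0 Z10.71
G0 X0.00 Y0.00
G1 X10.00 Y0.00
G1 X10.00 Y3.43
G1 X0.00 Y3.43
G1 X0.00 Y0.00
; layer 6
G0 Z12.86
G0 X0.00 Y0.00
G1 X10.00 Y0.00
G1 X10.00 Y1.71
G1 X0.00 Y1.71
G1 X0.00 Y0.00
M2 ; end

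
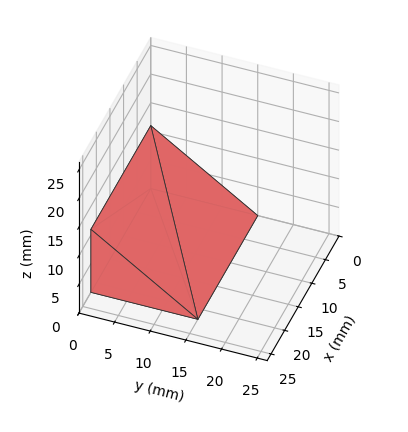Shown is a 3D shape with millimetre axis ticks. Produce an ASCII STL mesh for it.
Reading the render: the shape is a wedge (ramp): 22 × 15 mm base, rising to 11 mm along the y=0 edge and sloping linearly to z=0 at y=15 (dimensions read to the nearest mm from the axis ticks). For the STL, each face is triangulated and given an outward normal.

solid part
  facet normal 0.0000 0.0000 -1.0000
    outer loop
      vertex 22.0 15.0 0.0
      vertex 22.0 0.0 0.0
      vertex 0.0 0.0 0.0
    endloop
  endfacet
  facet normal 0.0000 0.0000 -1.0000
    outer loop
      vertex 0.0 15.0 0.0
      vertex 22.0 15.0 0.0
      vertex 0.0 0.0 0.0
    endloop
  endfacet
  facet normal 0.0000 -1.0000 0.0000
    outer loop
      vertex 0.0 0.0 0.0
      vertex 22.0 0.0 0.0
      vertex 22.0 0.0 11.0
    endloop
  endfacet
  facet normal 0.0000 -1.0000 0.0000
    outer loop
      vertex 0.0 0.0 0.0
      vertex 22.0 0.0 11.0
      vertex 0.0 0.0 11.0
    endloop
  endfacet
  facet normal 0.0000 0.5914 0.8064
    outer loop
      vertex 0.0 0.0 11.0
      vertex 22.0 0.0 11.0
      vertex 22.0 15.0 0.0
    endloop
  endfacet
  facet normal 0.0000 0.5914 0.8064
    outer loop
      vertex 0.0 0.0 11.0
      vertex 22.0 15.0 0.0
      vertex 0.0 15.0 0.0
    endloop
  endfacet
  facet normal -1.0000 0.0000 0.0000
    outer loop
      vertex 0.0 0.0 11.0
      vertex 0.0 15.0 0.0
      vertex 0.0 0.0 0.0
    endloop
  endfacet
  facet normal 1.0000 0.0000 0.0000
    outer loop
      vertex 22.0 0.0 0.0
      vertex 22.0 15.0 0.0
      vertex 22.0 0.0 11.0
    endloop
  endfacet
endsolid part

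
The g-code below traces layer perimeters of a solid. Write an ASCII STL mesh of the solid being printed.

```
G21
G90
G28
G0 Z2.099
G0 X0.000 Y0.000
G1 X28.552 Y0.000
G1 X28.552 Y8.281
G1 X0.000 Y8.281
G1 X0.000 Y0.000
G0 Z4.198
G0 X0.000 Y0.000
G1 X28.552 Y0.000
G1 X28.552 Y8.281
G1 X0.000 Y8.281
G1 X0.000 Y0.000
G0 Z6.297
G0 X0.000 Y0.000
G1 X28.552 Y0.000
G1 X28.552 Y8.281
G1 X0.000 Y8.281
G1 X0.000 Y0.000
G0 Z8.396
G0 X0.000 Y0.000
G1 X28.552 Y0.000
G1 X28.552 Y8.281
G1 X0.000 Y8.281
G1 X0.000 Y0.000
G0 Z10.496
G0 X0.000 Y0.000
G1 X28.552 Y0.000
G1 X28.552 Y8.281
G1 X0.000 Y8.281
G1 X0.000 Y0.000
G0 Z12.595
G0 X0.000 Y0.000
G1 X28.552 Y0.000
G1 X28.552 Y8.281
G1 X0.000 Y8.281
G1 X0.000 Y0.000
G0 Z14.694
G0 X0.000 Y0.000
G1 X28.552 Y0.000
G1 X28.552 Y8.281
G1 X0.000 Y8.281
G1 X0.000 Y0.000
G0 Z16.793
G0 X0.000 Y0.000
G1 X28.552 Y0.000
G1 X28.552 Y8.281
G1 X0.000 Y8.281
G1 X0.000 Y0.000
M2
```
solid part
  facet normal 0.0000 0.0000 -1.0000
    outer loop
      vertex 28.552 8.281 0.000
      vertex 28.552 0.000 0.000
      vertex 0.000 0.000 0.000
    endloop
  endfacet
  facet normal 0.0000 0.0000 -1.0000
    outer loop
      vertex 0.000 8.281 0.000
      vertex 28.552 8.281 0.000
      vertex 0.000 0.000 0.000
    endloop
  endfacet
  facet normal 0.0000 0.0000 1.0000
    outer loop
      vertex 0.000 0.000 16.793
      vertex 28.552 0.000 16.793
      vertex 28.552 8.281 16.793
    endloop
  endfacet
  facet normal 0.0000 0.0000 1.0000
    outer loop
      vertex 0.000 0.000 16.793
      vertex 28.552 8.281 16.793
      vertex 0.000 8.281 16.793
    endloop
  endfacet
  facet normal 0.0000 -1.0000 0.0000
    outer loop
      vertex 0.000 0.000 0.000
      vertex 28.552 0.000 0.000
      vertex 28.552 0.000 16.793
    endloop
  endfacet
  facet normal 0.0000 -1.0000 0.0000
    outer loop
      vertex 0.000 0.000 0.000
      vertex 28.552 0.000 16.793
      vertex 0.000 0.000 16.793
    endloop
  endfacet
  facet normal 0.0000 1.0000 0.0000
    outer loop
      vertex 28.552 8.281 16.793
      vertex 28.552 8.281 0.000
      vertex 0.000 8.281 0.000
    endloop
  endfacet
  facet normal 0.0000 1.0000 0.0000
    outer loop
      vertex 0.000 8.281 16.793
      vertex 28.552 8.281 16.793
      vertex 0.000 8.281 0.000
    endloop
  endfacet
  facet normal -1.0000 0.0000 0.0000
    outer loop
      vertex 0.000 8.281 16.793
      vertex 0.000 8.281 0.000
      vertex 0.000 0.000 0.000
    endloop
  endfacet
  facet normal -1.0000 0.0000 0.0000
    outer loop
      vertex 0.000 0.000 16.793
      vertex 0.000 8.281 16.793
      vertex 0.000 0.000 0.000
    endloop
  endfacet
  facet normal 1.0000 0.0000 0.0000
    outer loop
      vertex 28.552 0.000 0.000
      vertex 28.552 8.281 0.000
      vertex 28.552 8.281 16.793
    endloop
  endfacet
  facet normal 1.0000 0.0000 0.0000
    outer loop
      vertex 28.552 0.000 0.000
      vertex 28.552 8.281 16.793
      vertex 28.552 0.000 16.793
    endloop
  endfacet
endsolid part

The G0 Z moves step by Δz≈2.099 mm. Every layer's G1 loop is the same polygon, so the solid is a straight extrusion of it from z=0 to z≈16.8. Closing with flat bottom and top caps and triangulating gives 12 facets — a rectangular box, roughly 28.6 × 8.28 mm footprint and 16.8 mm tall.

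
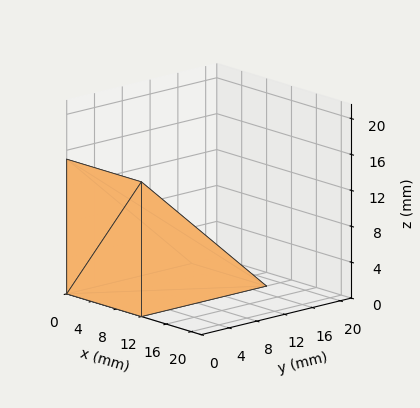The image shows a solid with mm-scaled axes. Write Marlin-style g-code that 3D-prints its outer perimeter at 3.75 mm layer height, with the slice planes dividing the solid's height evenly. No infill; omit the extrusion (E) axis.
Reading the render: the shape is a wedge (ramp): 12 × 18 mm base, rising to 15 mm along the y=0 edge and sloping linearly to z=0 at y=18 (dimensions read to the nearest mm from the axis ticks). For the g-code, the solid's height is divided into equal slices at the stated Δz and each level perimeter traced with G1 moves after a G0 lift.

; perimeter-only toolpath
G21 ; units = mm
G90 ; absolute positioning
G28 ; home
; layer 1
G0 Z3.75
G0 X0.00 Y0.00
G1 X12.00 Y0.00
G1 X12.00 Y13.50
G1 X0.00 Y13.50
G1 X0.00 Y0.00
; layer 2
G0 Z7.50
G0 X0.00 Y0.00
G1 X12.00 Y0.00
G1 X12.00 Y9.00
G1 X0.00 Y9.00
G1 X0.00 Y0.00
; layer 3
G0 Z11.25
G0 X0.00 Y0.00
G1 X12.00 Y0.00
G1 X12.00 Y4.50
G1 X0.00 Y4.50
G1 X0.00 Y0.00
M2 ; end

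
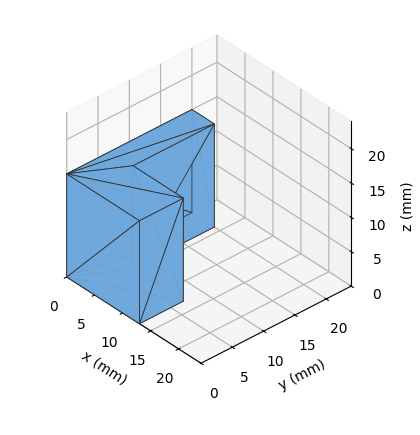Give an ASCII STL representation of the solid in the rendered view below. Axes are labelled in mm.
Reading the render: the shape is an L-shaped prism: outer 13 × 20 mm, arm thicknesses ≈ 7 mm (horizontal) and 4 mm (vertical), extruded 15 mm in z (dimensions read to the nearest mm from the axis ticks). For the STL, each face is triangulated and given an outward normal.

solid part
  facet normal 0.0000 0.0000 -1.0000
    outer loop
      vertex 13.00 7.00 0.00
      vertex 13.00 0.00 0.00
      vertex 0.00 0.00 0.00
    endloop
  endfacet
  facet normal 0.0000 0.0000 -1.0000
    outer loop
      vertex 4.00 7.00 0.00
      vertex 13.00 7.00 0.00
      vertex 0.00 0.00 0.00
    endloop
  endfacet
  facet normal 0.0000 0.0000 -1.0000
    outer loop
      vertex 4.00 20.00 0.00
      vertex 4.00 7.00 0.00
      vertex 0.00 0.00 0.00
    endloop
  endfacet
  facet normal 0.0000 0.0000 -1.0000
    outer loop
      vertex 0.00 20.00 0.00
      vertex 4.00 20.00 0.00
      vertex 0.00 0.00 0.00
    endloop
  endfacet
  facet normal 0.0000 0.0000 1.0000
    outer loop
      vertex 0.00 0.00 15.00
      vertex 13.00 0.00 15.00
      vertex 13.00 7.00 15.00
    endloop
  endfacet
  facet normal 0.0000 0.0000 1.0000
    outer loop
      vertex 0.00 0.00 15.00
      vertex 13.00 7.00 15.00
      vertex 4.00 7.00 15.00
    endloop
  endfacet
  facet normal 0.0000 0.0000 1.0000
    outer loop
      vertex 0.00 0.00 15.00
      vertex 4.00 7.00 15.00
      vertex 4.00 20.00 15.00
    endloop
  endfacet
  facet normal 0.0000 0.0000 1.0000
    outer loop
      vertex 0.00 0.00 15.00
      vertex 4.00 20.00 15.00
      vertex 0.00 20.00 15.00
    endloop
  endfacet
  facet normal 0.0000 -1.0000 0.0000
    outer loop
      vertex 0.00 0.00 0.00
      vertex 13.00 0.00 0.00
      vertex 13.00 0.00 15.00
    endloop
  endfacet
  facet normal 0.0000 -1.0000 0.0000
    outer loop
      vertex 0.00 0.00 0.00
      vertex 13.00 0.00 15.00
      vertex 0.00 0.00 15.00
    endloop
  endfacet
  facet normal 1.0000 0.0000 0.0000
    outer loop
      vertex 13.00 0.00 0.00
      vertex 13.00 7.00 0.00
      vertex 13.00 7.00 15.00
    endloop
  endfacet
  facet normal 1.0000 0.0000 0.0000
    outer loop
      vertex 13.00 0.00 0.00
      vertex 13.00 7.00 15.00
      vertex 13.00 0.00 15.00
    endloop
  endfacet
  facet normal 0.0000 1.0000 0.0000
    outer loop
      vertex 13.00 7.00 0.00
      vertex 4.00 7.00 0.00
      vertex 4.00 7.00 15.00
    endloop
  endfacet
  facet normal 0.0000 1.0000 0.0000
    outer loop
      vertex 13.00 7.00 0.00
      vertex 4.00 7.00 15.00
      vertex 13.00 7.00 15.00
    endloop
  endfacet
  facet normal 1.0000 0.0000 0.0000
    outer loop
      vertex 4.00 7.00 0.00
      vertex 4.00 20.00 0.00
      vertex 4.00 20.00 15.00
    endloop
  endfacet
  facet normal 1.0000 0.0000 0.0000
    outer loop
      vertex 4.00 7.00 0.00
      vertex 4.00 20.00 15.00
      vertex 4.00 7.00 15.00
    endloop
  endfacet
  facet normal 0.0000 1.0000 0.0000
    outer loop
      vertex 4.00 20.00 0.00
      vertex 0.00 20.00 0.00
      vertex 0.00 20.00 15.00
    endloop
  endfacet
  facet normal 0.0000 1.0000 0.0000
    outer loop
      vertex 4.00 20.00 0.00
      vertex 0.00 20.00 15.00
      vertex 4.00 20.00 15.00
    endloop
  endfacet
  facet normal -1.0000 0.0000 0.0000
    outer loop
      vertex 0.00 20.00 0.00
      vertex 0.00 0.00 0.00
      vertex 0.00 0.00 15.00
    endloop
  endfacet
  facet normal -1.0000 0.0000 0.0000
    outer loop
      vertex 0.00 20.00 0.00
      vertex 0.00 0.00 15.00
      vertex 0.00 20.00 15.00
    endloop
  endfacet
endsolid part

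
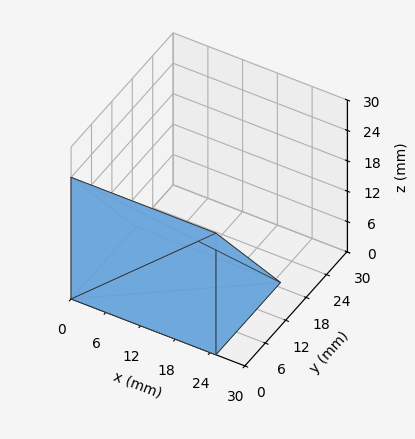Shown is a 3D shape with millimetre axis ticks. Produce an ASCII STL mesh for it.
Reading the render: the shape is a wedge (ramp): 25 × 19 mm base, rising to 24 mm along the y=0 edge and sloping linearly to z=0 at y=19 (dimensions read to the nearest mm from the axis ticks). For the STL, each face is triangulated and given an outward normal.

solid part
  facet normal 0.0000 0.0000 -1.0000
    outer loop
      vertex 25.00 19.00 0.00
      vertex 25.00 0.00 0.00
      vertex 0.00 0.00 0.00
    endloop
  endfacet
  facet normal 0.0000 0.0000 -1.0000
    outer loop
      vertex 0.00 19.00 0.00
      vertex 25.00 19.00 0.00
      vertex 0.00 0.00 0.00
    endloop
  endfacet
  facet normal 0.0000 -1.0000 0.0000
    outer loop
      vertex 0.00 0.00 0.00
      vertex 25.00 0.00 0.00
      vertex 25.00 0.00 24.00
    endloop
  endfacet
  facet normal 0.0000 -1.0000 0.0000
    outer loop
      vertex 0.00 0.00 0.00
      vertex 25.00 0.00 24.00
      vertex 0.00 0.00 24.00
    endloop
  endfacet
  facet normal 0.0000 0.7840 0.6207
    outer loop
      vertex 0.00 0.00 24.00
      vertex 25.00 0.00 24.00
      vertex 25.00 19.00 0.00
    endloop
  endfacet
  facet normal 0.0000 0.7840 0.6207
    outer loop
      vertex 0.00 0.00 24.00
      vertex 25.00 19.00 0.00
      vertex 0.00 19.00 0.00
    endloop
  endfacet
  facet normal -1.0000 0.0000 0.0000
    outer loop
      vertex 0.00 0.00 24.00
      vertex 0.00 19.00 0.00
      vertex 0.00 0.00 0.00
    endloop
  endfacet
  facet normal 1.0000 0.0000 0.0000
    outer loop
      vertex 25.00 0.00 0.00
      vertex 25.00 19.00 0.00
      vertex 25.00 0.00 24.00
    endloop
  endfacet
endsolid part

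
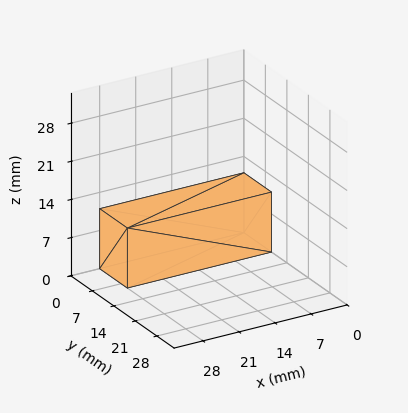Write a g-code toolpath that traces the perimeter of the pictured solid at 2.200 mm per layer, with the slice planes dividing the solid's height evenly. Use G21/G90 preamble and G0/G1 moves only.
Reading the render: the shape is a rectangular box, roughly 28 × 9 mm footprint and 11 mm tall (dimensions read to the nearest mm from the axis ticks). For the g-code, the solid's height is divided into equal slices at the stated Δz and each level perimeter traced with G1 moves after a G0 lift.

; perimeter-only toolpath
G21 ; units = mm
G90 ; absolute positioning
G28 ; home
; layer 1
G0 Z2.200
G0 X0.000 Y0.000
G1 X28.000 Y0.000
G1 X28.000 Y9.000
G1 X0.000 Y9.000
G1 X0.000 Y0.000
; layer 2
G0 Z4.400
G0 X0.000 Y0.000
G1 X28.000 Y0.000
G1 X28.000 Y9.000
G1 X0.000 Y9.000
G1 X0.000 Y0.000
; layer 3
G0 Z6.600
G0 X0.000 Y0.000
G1 X28.000 Y0.000
G1 X28.000 Y9.000
G1 X0.000 Y9.000
G1 X0.000 Y0.000
; layer 4
G0 Z8.800
G0 X0.000 Y0.000
G1 X28.000 Y0.000
G1 X28.000 Y9.000
G1 X0.000 Y9.000
G1 X0.000 Y0.000
; layer 5
G0 Z11.000
G0 X0.000 Y0.000
G1 X28.000 Y0.000
G1 X28.000 Y9.000
G1 X0.000 Y9.000
G1 X0.000 Y0.000
M2 ; end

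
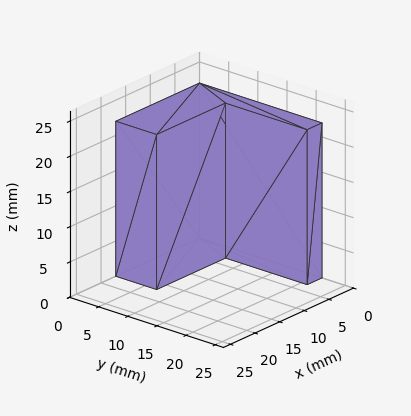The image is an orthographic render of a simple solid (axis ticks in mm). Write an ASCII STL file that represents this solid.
Reading the render: the shape is an L-shaped prism: outer 17 × 21 mm, arm thicknesses ≈ 7 mm (horizontal) and 3 mm (vertical), extruded 22 mm in z (dimensions read to the nearest mm from the axis ticks). For the STL, each face is triangulated and given an outward normal.

solid part
  facet normal 0.0000 0.0000 -1.0000
    outer loop
      vertex 17.00 7.00 0.00
      vertex 17.00 0.00 0.00
      vertex 0.00 0.00 0.00
    endloop
  endfacet
  facet normal 0.0000 0.0000 -1.0000
    outer loop
      vertex 3.00 7.00 0.00
      vertex 17.00 7.00 0.00
      vertex 0.00 0.00 0.00
    endloop
  endfacet
  facet normal 0.0000 0.0000 -1.0000
    outer loop
      vertex 3.00 21.00 0.00
      vertex 3.00 7.00 0.00
      vertex 0.00 0.00 0.00
    endloop
  endfacet
  facet normal 0.0000 0.0000 -1.0000
    outer loop
      vertex 0.00 21.00 0.00
      vertex 3.00 21.00 0.00
      vertex 0.00 0.00 0.00
    endloop
  endfacet
  facet normal 0.0000 0.0000 1.0000
    outer loop
      vertex 0.00 0.00 22.00
      vertex 17.00 0.00 22.00
      vertex 17.00 7.00 22.00
    endloop
  endfacet
  facet normal 0.0000 0.0000 1.0000
    outer loop
      vertex 0.00 0.00 22.00
      vertex 17.00 7.00 22.00
      vertex 3.00 7.00 22.00
    endloop
  endfacet
  facet normal 0.0000 0.0000 1.0000
    outer loop
      vertex 0.00 0.00 22.00
      vertex 3.00 7.00 22.00
      vertex 3.00 21.00 22.00
    endloop
  endfacet
  facet normal 0.0000 0.0000 1.0000
    outer loop
      vertex 0.00 0.00 22.00
      vertex 3.00 21.00 22.00
      vertex 0.00 21.00 22.00
    endloop
  endfacet
  facet normal 0.0000 -1.0000 0.0000
    outer loop
      vertex 0.00 0.00 0.00
      vertex 17.00 0.00 0.00
      vertex 17.00 0.00 22.00
    endloop
  endfacet
  facet normal 0.0000 -1.0000 0.0000
    outer loop
      vertex 0.00 0.00 0.00
      vertex 17.00 0.00 22.00
      vertex 0.00 0.00 22.00
    endloop
  endfacet
  facet normal 1.0000 0.0000 0.0000
    outer loop
      vertex 17.00 0.00 0.00
      vertex 17.00 7.00 0.00
      vertex 17.00 7.00 22.00
    endloop
  endfacet
  facet normal 1.0000 0.0000 0.0000
    outer loop
      vertex 17.00 0.00 0.00
      vertex 17.00 7.00 22.00
      vertex 17.00 0.00 22.00
    endloop
  endfacet
  facet normal 0.0000 1.0000 0.0000
    outer loop
      vertex 17.00 7.00 0.00
      vertex 3.00 7.00 0.00
      vertex 3.00 7.00 22.00
    endloop
  endfacet
  facet normal 0.0000 1.0000 0.0000
    outer loop
      vertex 17.00 7.00 0.00
      vertex 3.00 7.00 22.00
      vertex 17.00 7.00 22.00
    endloop
  endfacet
  facet normal 1.0000 0.0000 0.0000
    outer loop
      vertex 3.00 7.00 0.00
      vertex 3.00 21.00 0.00
      vertex 3.00 21.00 22.00
    endloop
  endfacet
  facet normal 1.0000 0.0000 0.0000
    outer loop
      vertex 3.00 7.00 0.00
      vertex 3.00 21.00 22.00
      vertex 3.00 7.00 22.00
    endloop
  endfacet
  facet normal 0.0000 1.0000 0.0000
    outer loop
      vertex 3.00 21.00 0.00
      vertex 0.00 21.00 0.00
      vertex 0.00 21.00 22.00
    endloop
  endfacet
  facet normal 0.0000 1.0000 0.0000
    outer loop
      vertex 3.00 21.00 0.00
      vertex 0.00 21.00 22.00
      vertex 3.00 21.00 22.00
    endloop
  endfacet
  facet normal -1.0000 0.0000 0.0000
    outer loop
      vertex 0.00 21.00 0.00
      vertex 0.00 0.00 0.00
      vertex 0.00 0.00 22.00
    endloop
  endfacet
  facet normal -1.0000 0.0000 0.0000
    outer loop
      vertex 0.00 21.00 0.00
      vertex 0.00 0.00 22.00
      vertex 0.00 21.00 22.00
    endloop
  endfacet
endsolid part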